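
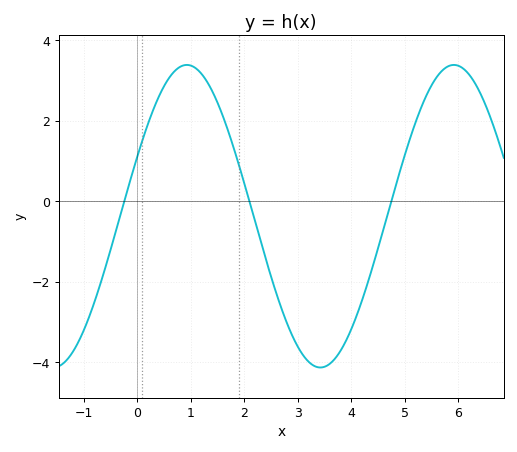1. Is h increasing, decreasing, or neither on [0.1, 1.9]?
neither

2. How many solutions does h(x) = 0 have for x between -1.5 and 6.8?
3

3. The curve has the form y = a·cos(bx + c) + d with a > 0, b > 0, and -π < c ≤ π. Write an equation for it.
y = 3.76cos(1.3x - 1.2) - 0.37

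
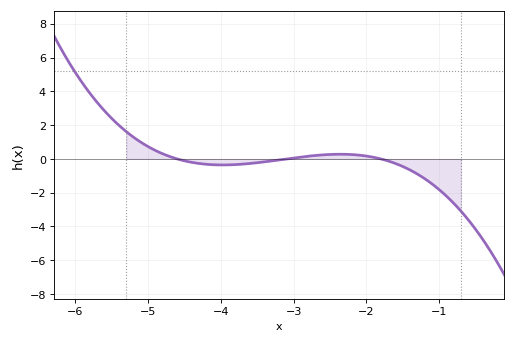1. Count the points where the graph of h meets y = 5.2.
1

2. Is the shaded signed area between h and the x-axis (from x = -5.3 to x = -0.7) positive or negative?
negative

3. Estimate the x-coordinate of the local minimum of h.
-4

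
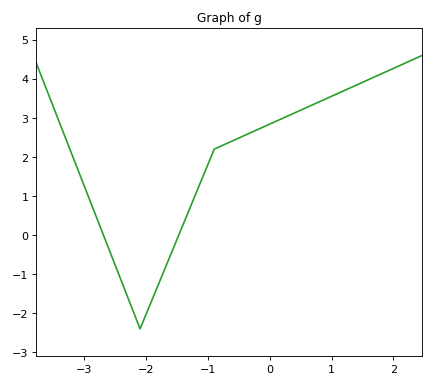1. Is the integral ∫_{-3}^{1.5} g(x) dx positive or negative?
positive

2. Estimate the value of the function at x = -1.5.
-0.1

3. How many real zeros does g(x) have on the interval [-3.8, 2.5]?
2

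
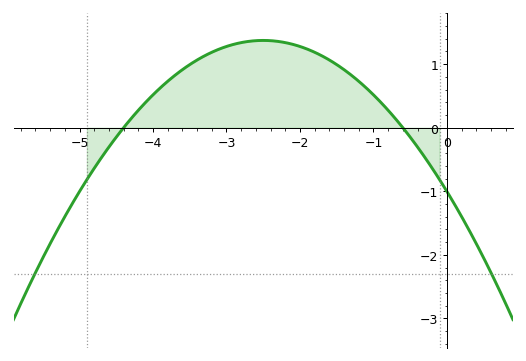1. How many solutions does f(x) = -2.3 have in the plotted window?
2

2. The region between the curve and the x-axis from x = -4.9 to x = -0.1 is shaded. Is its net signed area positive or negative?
positive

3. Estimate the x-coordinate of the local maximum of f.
-2.5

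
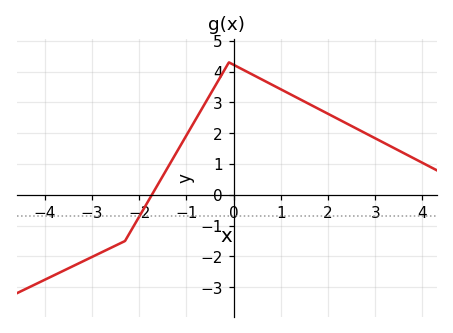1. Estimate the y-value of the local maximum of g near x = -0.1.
4.3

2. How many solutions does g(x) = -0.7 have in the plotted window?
1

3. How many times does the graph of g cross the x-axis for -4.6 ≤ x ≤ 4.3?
1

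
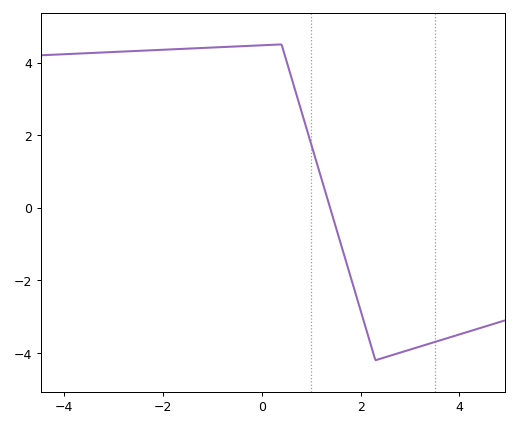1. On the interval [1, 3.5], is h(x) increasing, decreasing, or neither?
neither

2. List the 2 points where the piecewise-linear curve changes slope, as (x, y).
(0.4, 4.5); (2.3, -4.2)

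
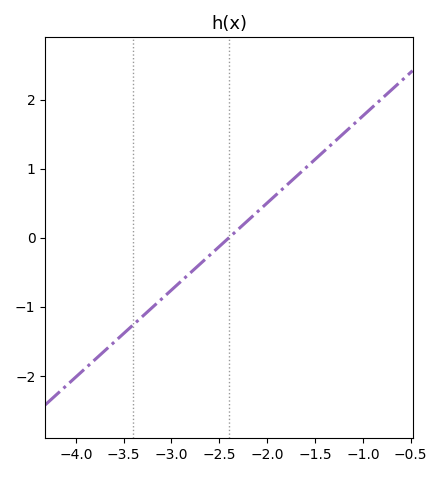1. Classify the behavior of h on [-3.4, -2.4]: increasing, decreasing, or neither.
increasing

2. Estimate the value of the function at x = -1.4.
1.3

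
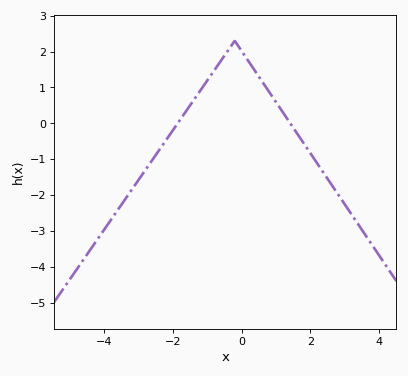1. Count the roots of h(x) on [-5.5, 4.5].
2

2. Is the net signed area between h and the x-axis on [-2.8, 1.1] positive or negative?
positive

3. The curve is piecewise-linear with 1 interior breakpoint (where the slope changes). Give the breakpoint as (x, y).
(-0.2, 2.3)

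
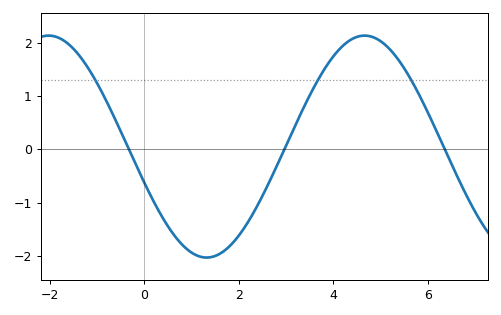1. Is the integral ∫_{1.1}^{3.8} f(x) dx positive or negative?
negative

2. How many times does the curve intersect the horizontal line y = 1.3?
3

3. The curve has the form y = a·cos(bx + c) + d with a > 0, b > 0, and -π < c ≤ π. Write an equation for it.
y = 2.08cos(0.94x + 1.9) + 0.05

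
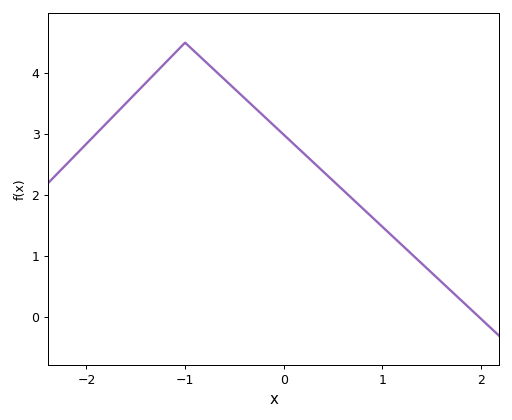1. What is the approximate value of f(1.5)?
0.7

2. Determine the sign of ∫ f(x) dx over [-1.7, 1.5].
positive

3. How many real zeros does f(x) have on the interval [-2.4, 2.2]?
1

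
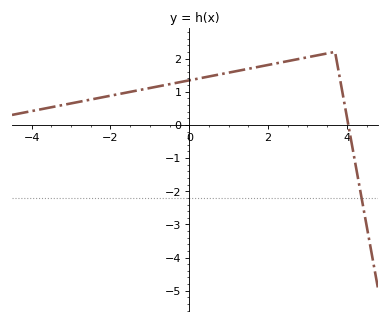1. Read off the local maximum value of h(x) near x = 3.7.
2.2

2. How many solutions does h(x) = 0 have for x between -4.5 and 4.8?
1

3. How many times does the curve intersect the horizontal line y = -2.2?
1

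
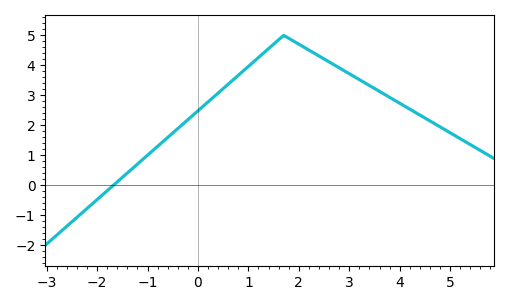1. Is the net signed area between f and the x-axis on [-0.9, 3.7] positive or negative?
positive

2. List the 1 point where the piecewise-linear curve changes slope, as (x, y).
(1.7, 5)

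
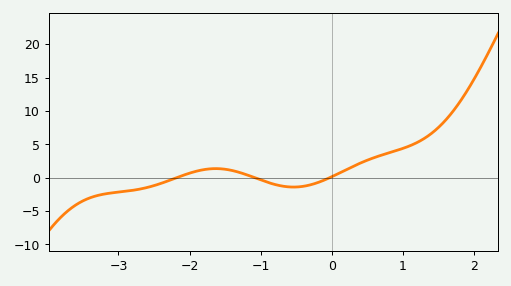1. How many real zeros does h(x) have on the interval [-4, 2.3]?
3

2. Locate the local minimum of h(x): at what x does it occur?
-0.535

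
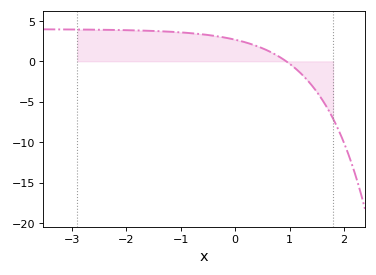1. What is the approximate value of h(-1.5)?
4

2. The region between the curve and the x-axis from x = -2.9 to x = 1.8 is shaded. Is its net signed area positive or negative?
positive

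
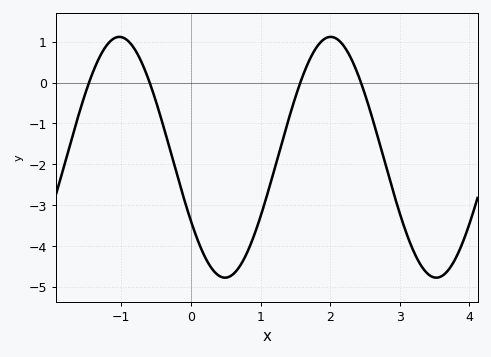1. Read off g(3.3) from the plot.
-4.47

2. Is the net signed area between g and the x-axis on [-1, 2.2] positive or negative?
negative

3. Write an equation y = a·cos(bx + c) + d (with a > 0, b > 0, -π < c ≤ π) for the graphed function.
y = 2.95cos(2.07x + 2.13) - 1.83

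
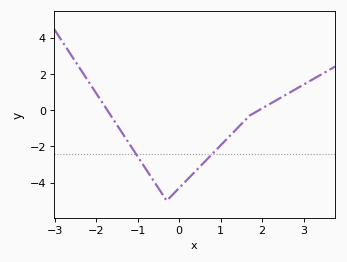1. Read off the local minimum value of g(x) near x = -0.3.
-5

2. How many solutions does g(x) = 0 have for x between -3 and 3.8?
2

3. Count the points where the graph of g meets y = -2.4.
2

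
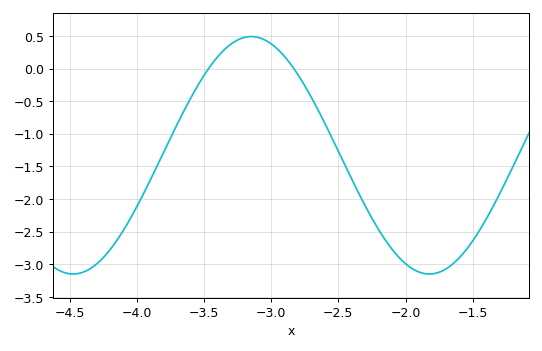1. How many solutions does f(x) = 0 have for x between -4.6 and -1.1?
2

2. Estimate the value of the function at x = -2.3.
-2.1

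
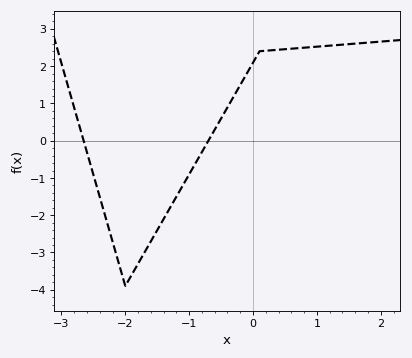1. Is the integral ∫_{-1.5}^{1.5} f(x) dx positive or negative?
positive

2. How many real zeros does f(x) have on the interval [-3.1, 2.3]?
2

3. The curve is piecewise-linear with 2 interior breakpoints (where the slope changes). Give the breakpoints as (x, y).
(-2, -3.9); (0.1, 2.4)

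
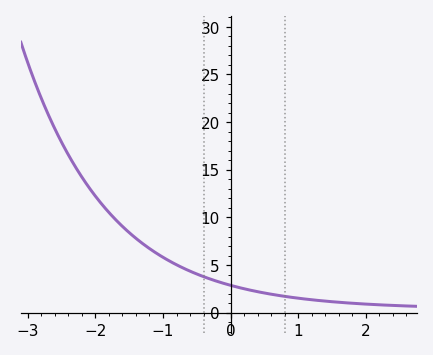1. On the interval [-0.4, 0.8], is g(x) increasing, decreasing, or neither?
decreasing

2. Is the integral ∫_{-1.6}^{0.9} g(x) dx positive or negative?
positive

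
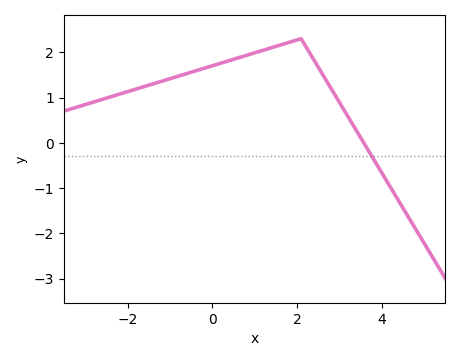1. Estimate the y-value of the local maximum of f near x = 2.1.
2.3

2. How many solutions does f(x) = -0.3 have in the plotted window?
1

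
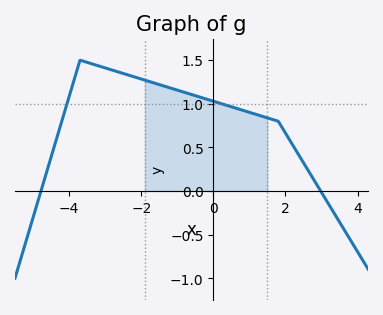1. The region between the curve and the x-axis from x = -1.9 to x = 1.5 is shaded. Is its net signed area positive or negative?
positive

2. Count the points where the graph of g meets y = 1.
2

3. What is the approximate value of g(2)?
0.65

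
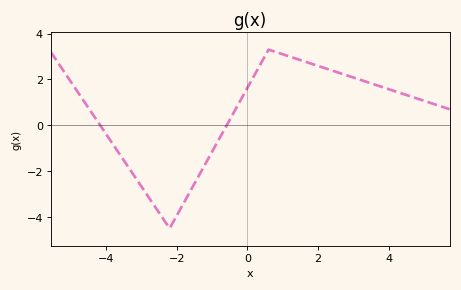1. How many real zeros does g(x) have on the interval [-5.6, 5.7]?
2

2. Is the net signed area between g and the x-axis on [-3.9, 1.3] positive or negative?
negative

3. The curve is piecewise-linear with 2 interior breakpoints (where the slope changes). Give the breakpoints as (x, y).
(-2.2, -4.5); (0.6, 3.3)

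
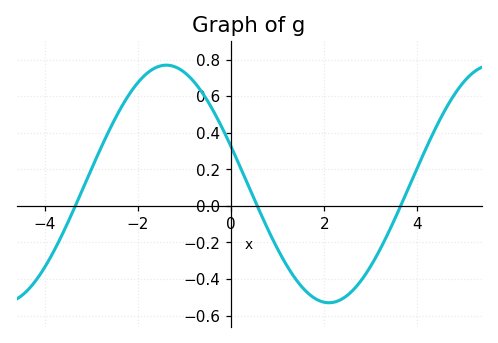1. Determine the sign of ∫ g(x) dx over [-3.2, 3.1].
positive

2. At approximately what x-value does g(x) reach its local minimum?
2.1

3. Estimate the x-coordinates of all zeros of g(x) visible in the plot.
-3.34, 0.561, 3.64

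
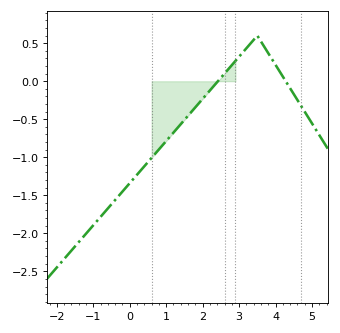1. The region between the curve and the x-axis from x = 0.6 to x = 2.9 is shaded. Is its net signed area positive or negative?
negative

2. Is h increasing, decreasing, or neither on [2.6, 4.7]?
neither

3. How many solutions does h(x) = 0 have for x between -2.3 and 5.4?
2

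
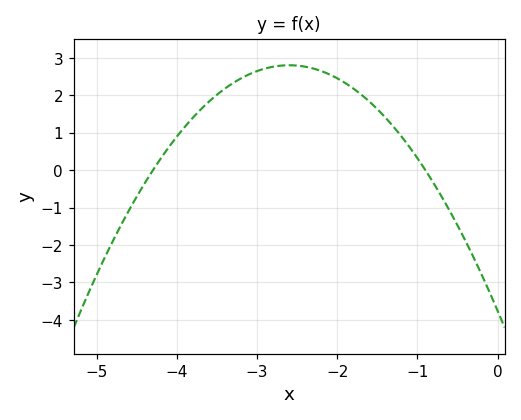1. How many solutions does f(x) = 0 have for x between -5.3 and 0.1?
2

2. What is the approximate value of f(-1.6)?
1.83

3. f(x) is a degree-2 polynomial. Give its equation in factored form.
y = -0.97(x + 4.3)(x + 0.9)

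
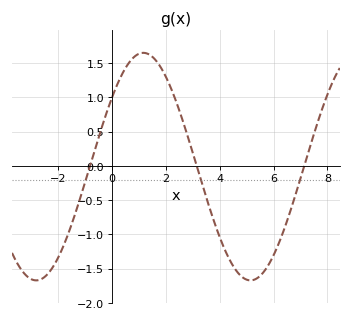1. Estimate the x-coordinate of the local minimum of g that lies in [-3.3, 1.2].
-2.81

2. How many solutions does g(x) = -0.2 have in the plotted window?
3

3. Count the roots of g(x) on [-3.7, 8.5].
3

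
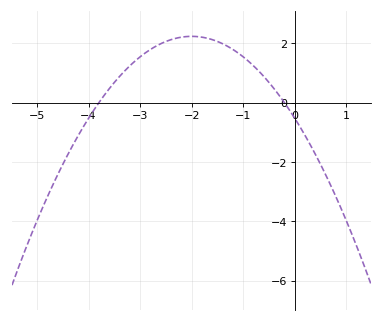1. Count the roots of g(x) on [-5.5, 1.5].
2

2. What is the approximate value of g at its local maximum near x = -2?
2.2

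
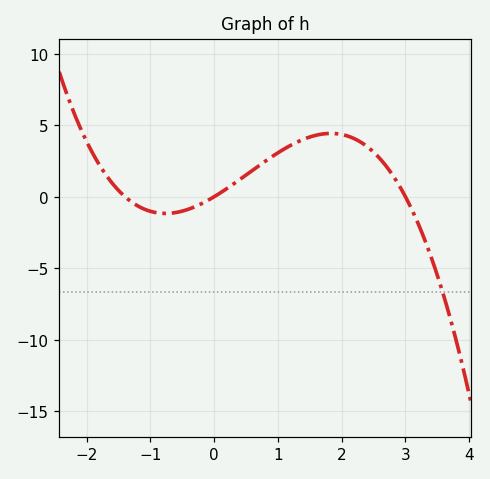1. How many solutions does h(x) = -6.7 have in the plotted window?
1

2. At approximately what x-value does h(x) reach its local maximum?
1.8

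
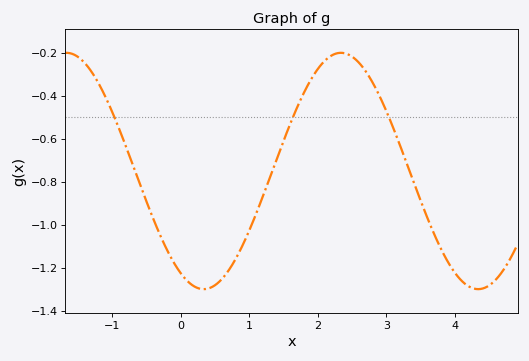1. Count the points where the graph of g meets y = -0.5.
3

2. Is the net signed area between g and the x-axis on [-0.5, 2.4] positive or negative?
negative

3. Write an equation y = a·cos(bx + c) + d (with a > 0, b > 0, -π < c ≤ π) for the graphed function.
y = 0.55cos(1.57x + 2.61) - 0.75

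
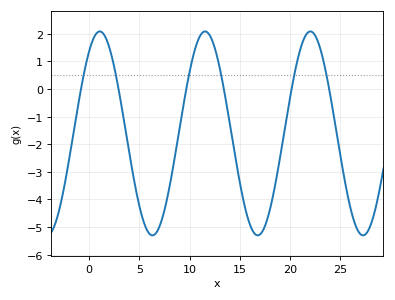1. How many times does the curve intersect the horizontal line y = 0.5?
6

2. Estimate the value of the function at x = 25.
-2.43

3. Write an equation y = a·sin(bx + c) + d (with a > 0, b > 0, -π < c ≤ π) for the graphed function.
y = 3.69sin(0.6x + 0.932) - 1.61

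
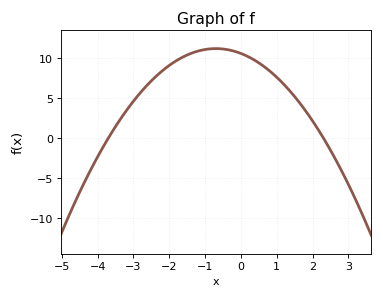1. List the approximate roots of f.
-3.8, 2.4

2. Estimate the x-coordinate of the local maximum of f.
-0.8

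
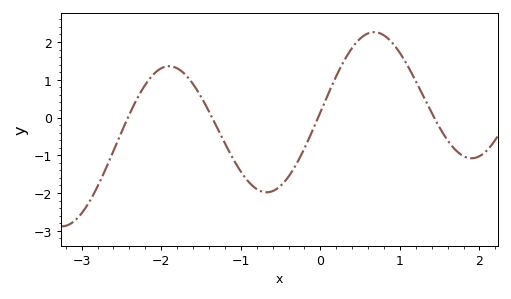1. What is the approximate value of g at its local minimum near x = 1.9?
-1.1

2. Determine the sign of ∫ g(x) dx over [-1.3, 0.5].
negative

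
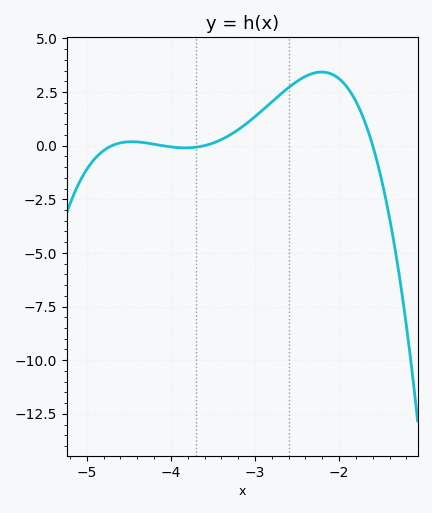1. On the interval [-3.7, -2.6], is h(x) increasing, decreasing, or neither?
increasing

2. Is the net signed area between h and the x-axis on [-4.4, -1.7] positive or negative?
positive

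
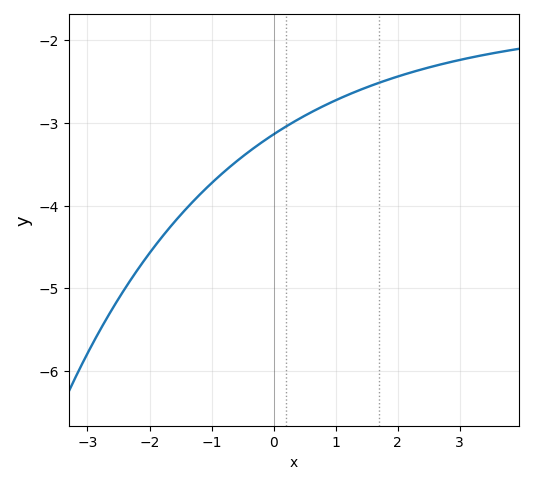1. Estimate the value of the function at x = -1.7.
-4.3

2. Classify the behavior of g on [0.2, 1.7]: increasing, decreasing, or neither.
increasing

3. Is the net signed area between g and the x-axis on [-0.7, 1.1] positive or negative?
negative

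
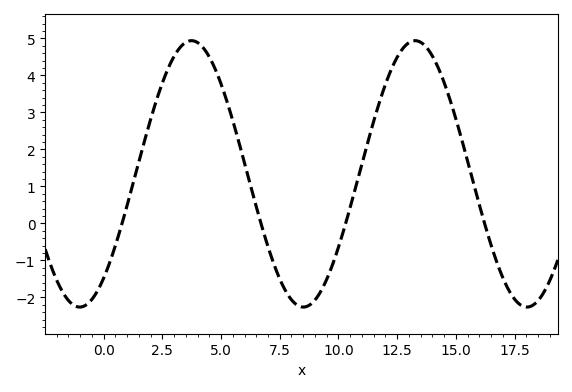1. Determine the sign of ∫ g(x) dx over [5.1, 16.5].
positive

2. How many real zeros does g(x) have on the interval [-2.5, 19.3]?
4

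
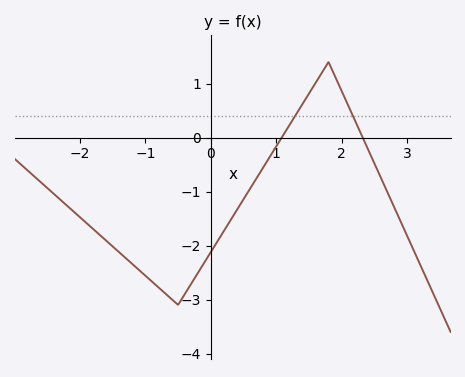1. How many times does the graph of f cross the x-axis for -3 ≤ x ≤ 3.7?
2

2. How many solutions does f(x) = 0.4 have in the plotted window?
2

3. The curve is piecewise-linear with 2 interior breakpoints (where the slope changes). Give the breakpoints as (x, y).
(-0.5, -3.1); (1.8, 1.4)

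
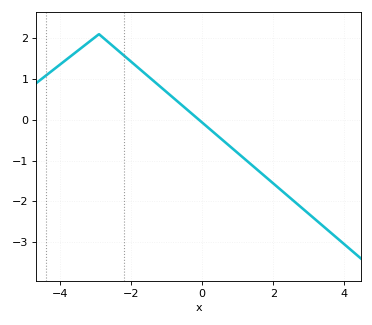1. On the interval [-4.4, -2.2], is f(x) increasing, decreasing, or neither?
neither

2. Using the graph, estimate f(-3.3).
1.83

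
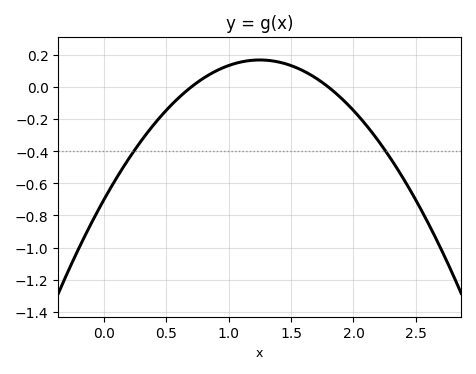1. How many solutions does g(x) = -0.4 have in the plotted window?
2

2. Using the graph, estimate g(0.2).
-0.448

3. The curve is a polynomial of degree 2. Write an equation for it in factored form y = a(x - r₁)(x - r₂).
y = -0.56(x - 0.7)(x - 1.8)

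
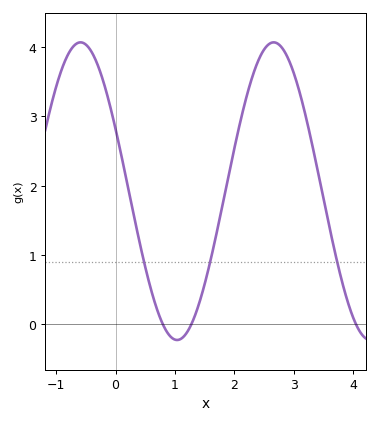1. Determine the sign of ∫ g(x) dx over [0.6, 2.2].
positive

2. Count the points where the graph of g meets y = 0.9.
3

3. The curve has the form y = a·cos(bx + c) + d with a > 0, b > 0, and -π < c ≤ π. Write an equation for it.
y = 2.15cos(1.93x + 1.14) + 1.92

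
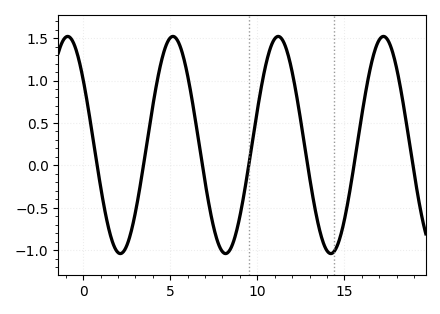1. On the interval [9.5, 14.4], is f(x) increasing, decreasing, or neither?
neither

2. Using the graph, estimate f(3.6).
0.2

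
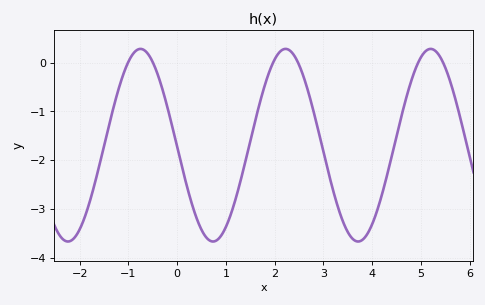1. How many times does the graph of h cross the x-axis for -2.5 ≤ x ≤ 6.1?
6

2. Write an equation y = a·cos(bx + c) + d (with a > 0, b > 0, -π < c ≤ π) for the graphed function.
y = 1.97cos(2.1x + 1.6) - 1.69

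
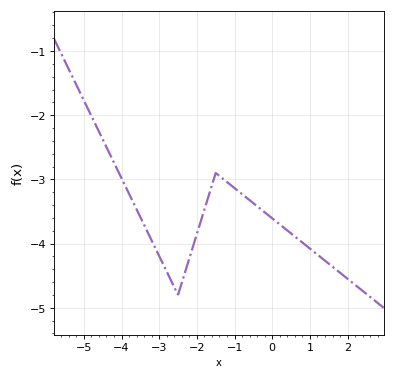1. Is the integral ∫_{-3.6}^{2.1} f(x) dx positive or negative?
negative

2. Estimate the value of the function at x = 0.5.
-3.84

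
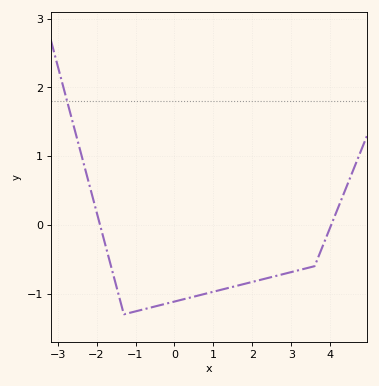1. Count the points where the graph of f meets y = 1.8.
1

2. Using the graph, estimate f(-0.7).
-1.21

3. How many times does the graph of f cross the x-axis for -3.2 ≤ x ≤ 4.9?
2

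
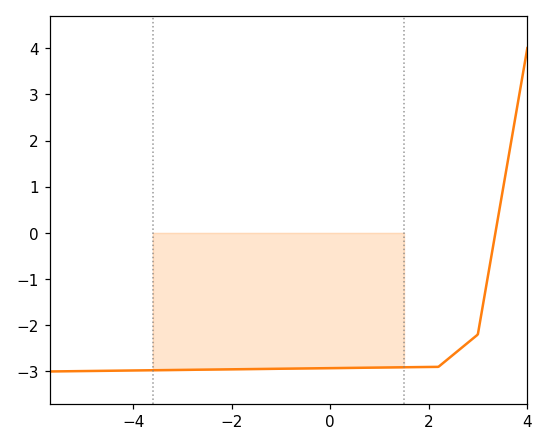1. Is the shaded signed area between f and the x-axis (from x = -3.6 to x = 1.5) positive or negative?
negative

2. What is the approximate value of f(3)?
-2.2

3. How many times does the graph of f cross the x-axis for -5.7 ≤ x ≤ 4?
1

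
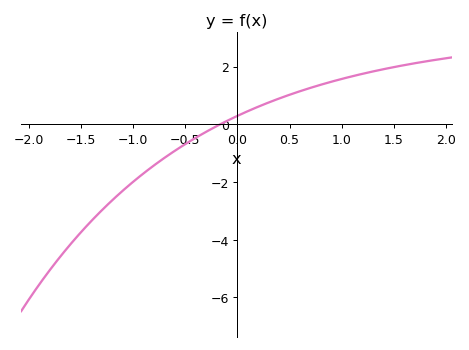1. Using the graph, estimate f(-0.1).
0.2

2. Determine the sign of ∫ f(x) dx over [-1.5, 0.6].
negative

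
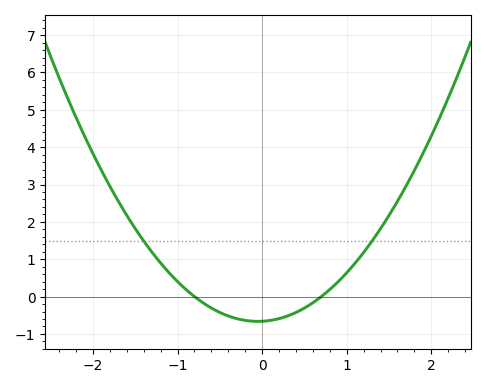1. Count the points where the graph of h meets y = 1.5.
2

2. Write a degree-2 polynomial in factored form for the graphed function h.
y = 1.18(x + 0.8)(x - 0.7)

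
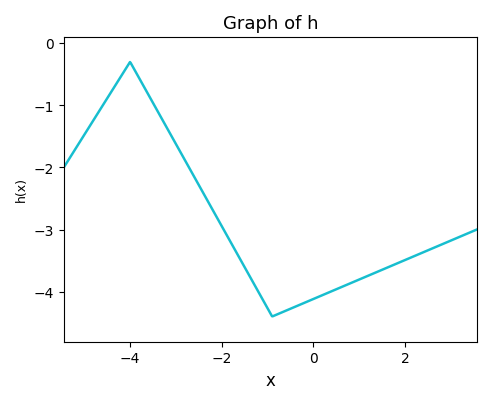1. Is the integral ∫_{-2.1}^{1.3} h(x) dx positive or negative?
negative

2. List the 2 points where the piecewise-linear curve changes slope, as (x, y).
(-4, -0.3); (-0.9, -4.4)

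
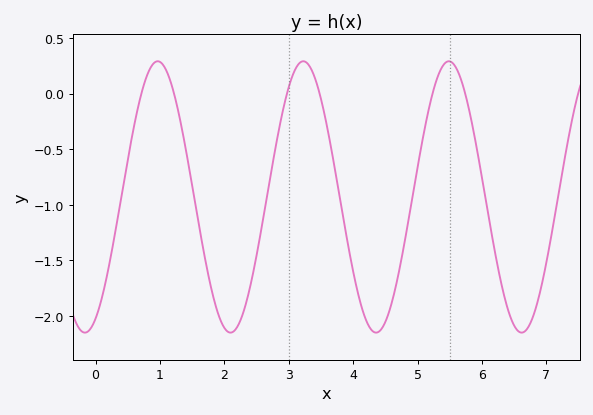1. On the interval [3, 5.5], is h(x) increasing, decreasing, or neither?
neither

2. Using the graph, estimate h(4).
-1.6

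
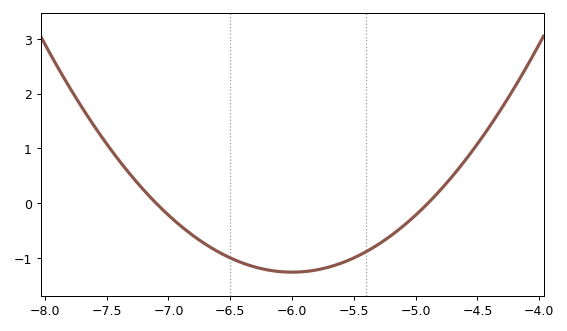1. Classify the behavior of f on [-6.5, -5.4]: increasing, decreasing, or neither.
neither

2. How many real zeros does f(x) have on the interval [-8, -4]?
2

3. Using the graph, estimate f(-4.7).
0.5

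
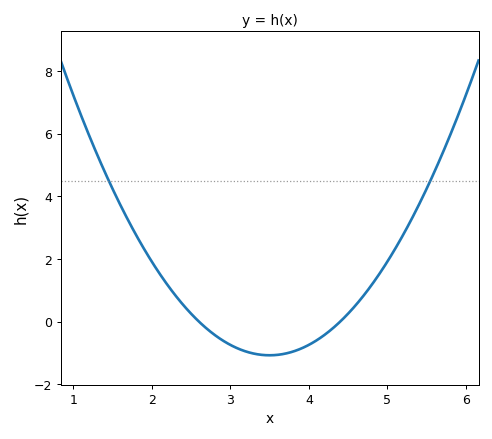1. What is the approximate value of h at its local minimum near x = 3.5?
-1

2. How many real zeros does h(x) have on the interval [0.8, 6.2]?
2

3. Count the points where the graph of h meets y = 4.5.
2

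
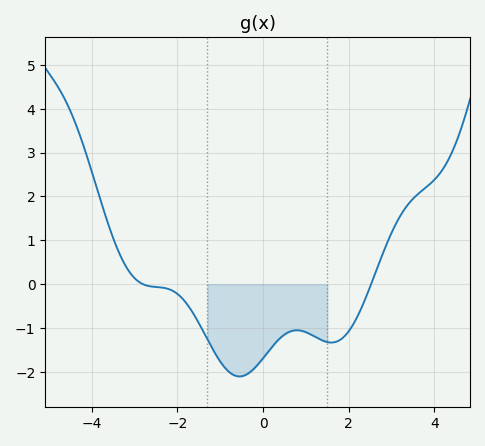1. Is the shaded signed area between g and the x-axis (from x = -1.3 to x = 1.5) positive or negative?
negative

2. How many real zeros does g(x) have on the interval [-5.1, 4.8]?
2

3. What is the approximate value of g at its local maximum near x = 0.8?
-1.05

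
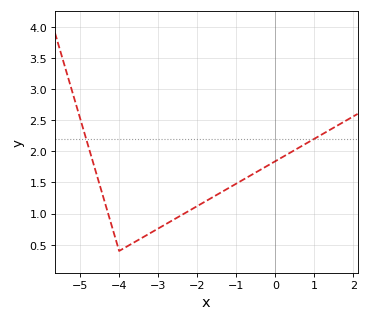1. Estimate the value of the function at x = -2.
1.12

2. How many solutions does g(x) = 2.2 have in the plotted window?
2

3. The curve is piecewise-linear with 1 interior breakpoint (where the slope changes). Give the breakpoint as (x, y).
(-4, 0.4)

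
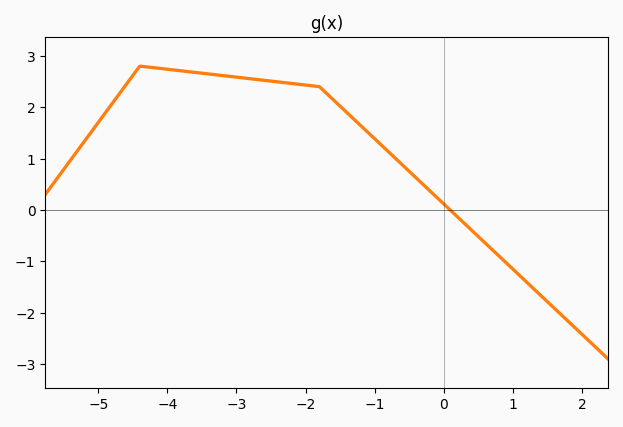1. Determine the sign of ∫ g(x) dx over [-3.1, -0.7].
positive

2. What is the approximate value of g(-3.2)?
2.62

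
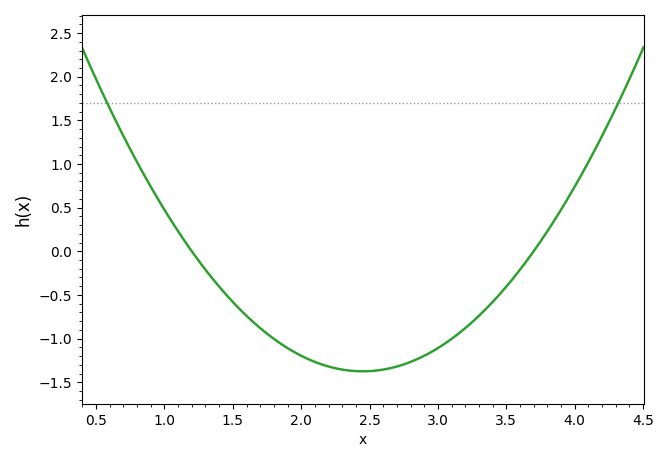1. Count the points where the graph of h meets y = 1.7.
2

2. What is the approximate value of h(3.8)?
0.229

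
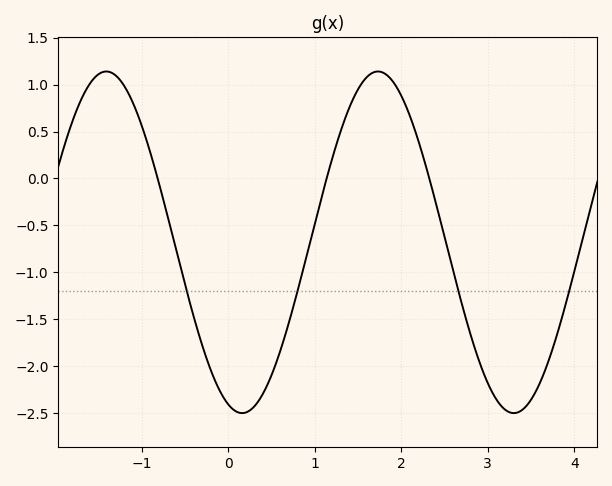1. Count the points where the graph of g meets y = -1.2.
4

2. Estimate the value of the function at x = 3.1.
-2.35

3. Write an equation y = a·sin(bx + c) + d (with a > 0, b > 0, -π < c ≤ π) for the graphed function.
y = 1.82sin(2x - 1.9) - 0.68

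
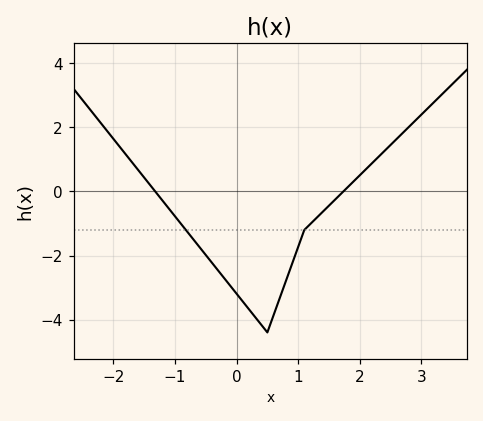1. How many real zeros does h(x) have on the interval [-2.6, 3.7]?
2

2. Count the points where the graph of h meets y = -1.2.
2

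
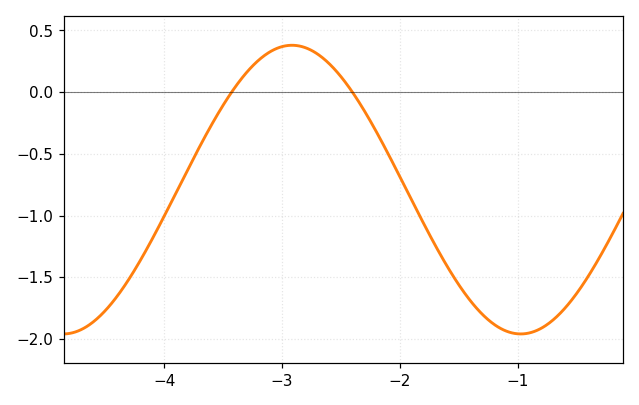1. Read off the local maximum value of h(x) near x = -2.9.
0.38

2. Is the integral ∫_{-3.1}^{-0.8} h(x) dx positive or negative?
negative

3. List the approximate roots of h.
-3.43, -2.4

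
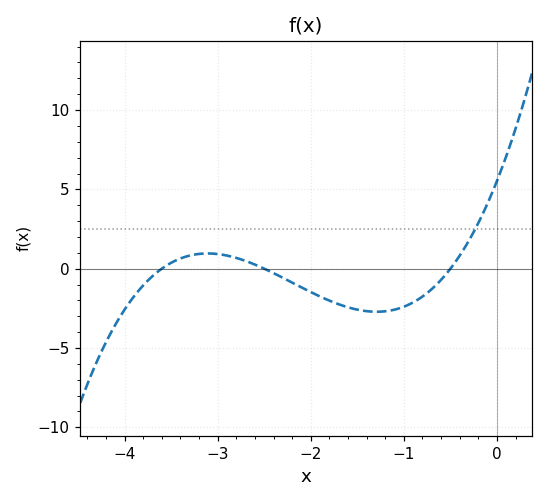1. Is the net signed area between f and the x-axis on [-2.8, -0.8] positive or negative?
negative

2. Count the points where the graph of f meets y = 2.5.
1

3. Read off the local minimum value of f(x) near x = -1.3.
-2.5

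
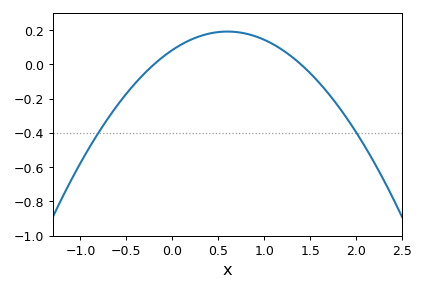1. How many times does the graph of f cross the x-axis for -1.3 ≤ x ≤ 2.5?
2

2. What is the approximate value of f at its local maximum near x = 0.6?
0.192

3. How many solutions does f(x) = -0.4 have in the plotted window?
2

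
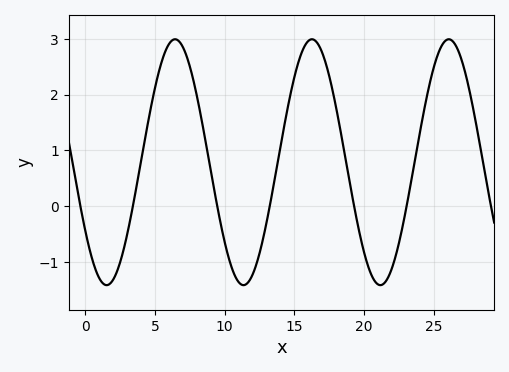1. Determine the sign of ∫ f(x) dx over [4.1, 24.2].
positive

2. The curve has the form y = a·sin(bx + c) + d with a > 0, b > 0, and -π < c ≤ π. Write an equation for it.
y = 2.2sin(0.64x - 2.5) + 0.79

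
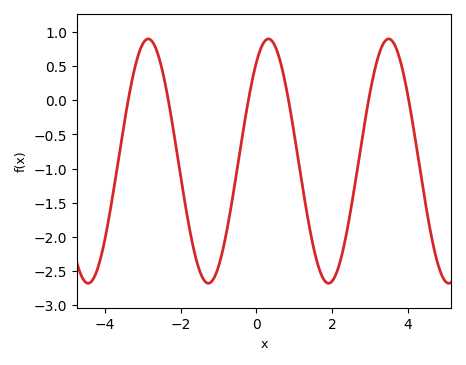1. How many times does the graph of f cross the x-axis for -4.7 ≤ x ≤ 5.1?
6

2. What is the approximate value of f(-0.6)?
-1.35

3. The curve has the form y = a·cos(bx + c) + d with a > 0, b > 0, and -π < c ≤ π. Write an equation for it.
y = 1.79cos(2x - 0.63) - 0.89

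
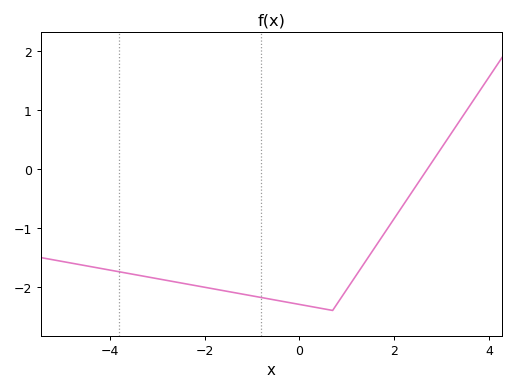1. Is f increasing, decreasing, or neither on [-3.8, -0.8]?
decreasing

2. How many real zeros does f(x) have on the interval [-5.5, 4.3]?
1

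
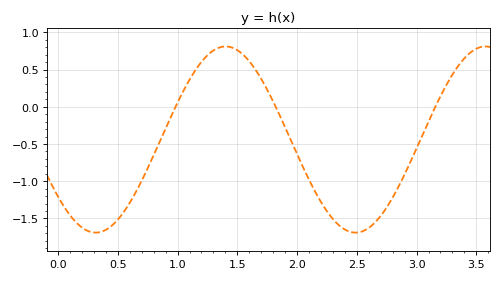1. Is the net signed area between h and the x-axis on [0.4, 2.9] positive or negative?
negative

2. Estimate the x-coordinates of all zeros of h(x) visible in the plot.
0.983, 1.82, 3.16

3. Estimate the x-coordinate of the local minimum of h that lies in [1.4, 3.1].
2.49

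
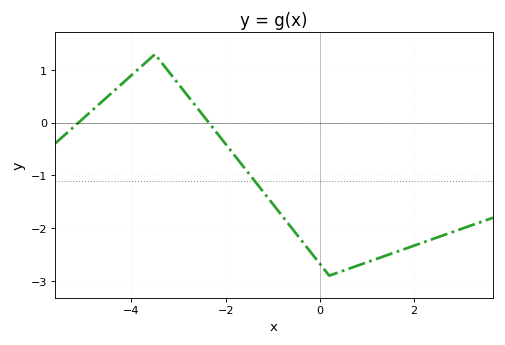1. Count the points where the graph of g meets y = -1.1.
1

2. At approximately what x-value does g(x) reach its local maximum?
-3.5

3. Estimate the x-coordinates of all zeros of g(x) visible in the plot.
-5.13, -2.35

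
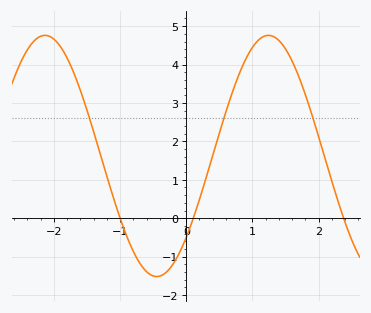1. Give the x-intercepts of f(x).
-1, 0.1, 2.4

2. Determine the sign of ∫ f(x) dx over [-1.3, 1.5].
positive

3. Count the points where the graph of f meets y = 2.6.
3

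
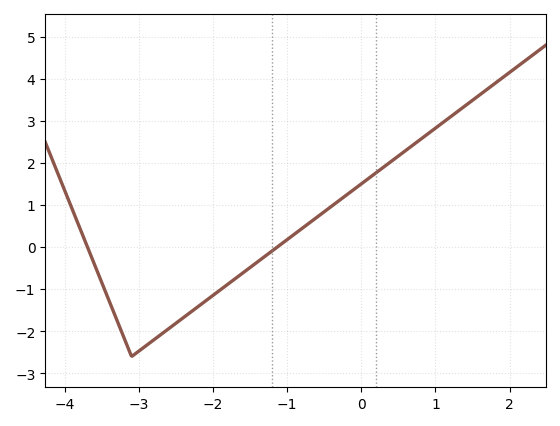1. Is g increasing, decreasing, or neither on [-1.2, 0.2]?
increasing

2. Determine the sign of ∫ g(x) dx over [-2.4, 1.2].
positive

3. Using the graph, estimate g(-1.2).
-0.083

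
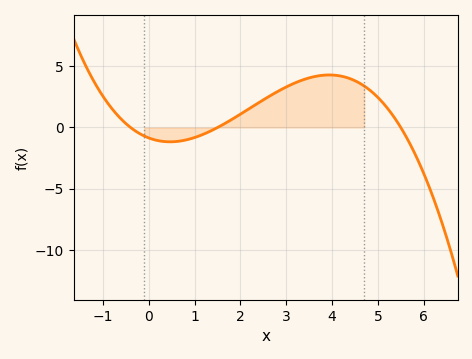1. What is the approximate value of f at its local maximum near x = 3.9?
4.5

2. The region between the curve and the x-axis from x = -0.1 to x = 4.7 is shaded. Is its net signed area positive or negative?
positive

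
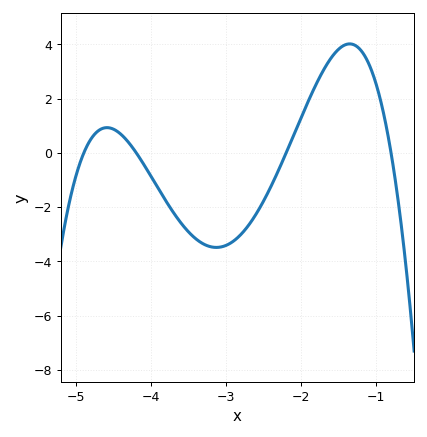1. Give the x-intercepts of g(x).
-4.9, -4.2, -2.2, -0.8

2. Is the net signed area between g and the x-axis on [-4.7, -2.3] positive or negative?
negative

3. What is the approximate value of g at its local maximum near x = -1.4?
4.02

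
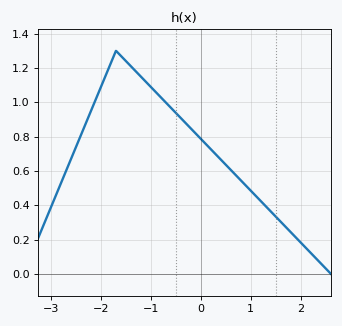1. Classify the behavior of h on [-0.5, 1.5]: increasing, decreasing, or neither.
decreasing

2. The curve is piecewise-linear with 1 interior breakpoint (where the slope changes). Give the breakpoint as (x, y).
(-1.7, 1.3)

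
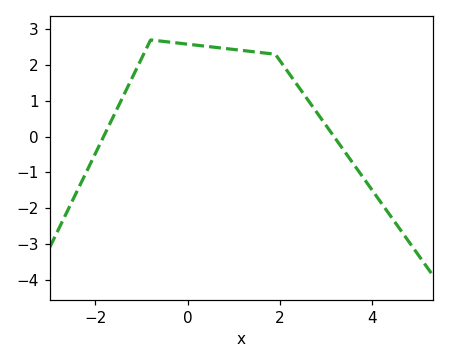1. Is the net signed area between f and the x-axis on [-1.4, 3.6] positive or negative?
positive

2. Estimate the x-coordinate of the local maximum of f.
-0.8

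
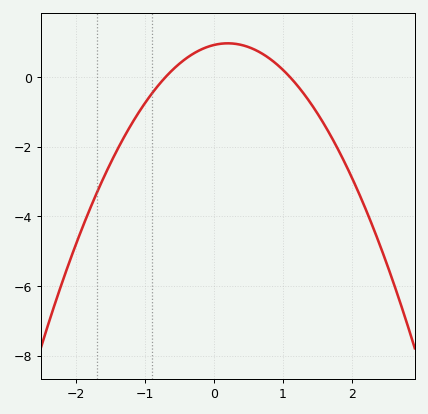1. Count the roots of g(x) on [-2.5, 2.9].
2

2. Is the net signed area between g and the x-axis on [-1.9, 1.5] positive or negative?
negative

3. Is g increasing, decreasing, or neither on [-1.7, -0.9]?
increasing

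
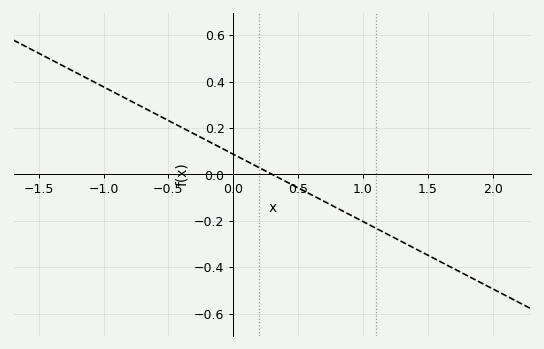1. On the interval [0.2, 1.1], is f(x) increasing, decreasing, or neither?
decreasing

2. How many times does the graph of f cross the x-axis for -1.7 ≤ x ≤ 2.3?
1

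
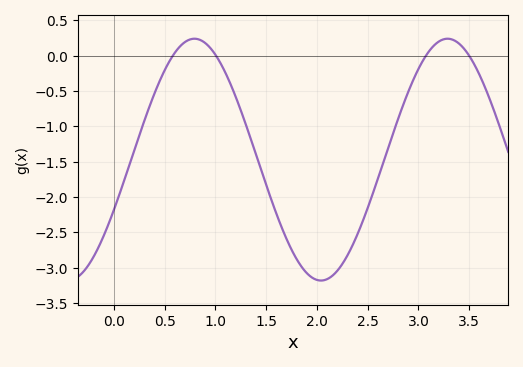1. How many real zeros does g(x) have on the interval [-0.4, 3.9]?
4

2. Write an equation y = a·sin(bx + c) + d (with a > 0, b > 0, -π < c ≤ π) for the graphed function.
y = 1.71sin(2.52x - 0.43) - 1.47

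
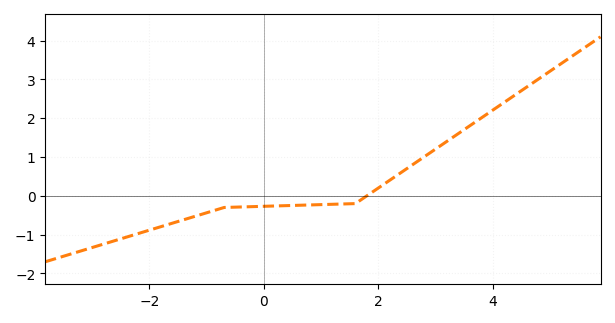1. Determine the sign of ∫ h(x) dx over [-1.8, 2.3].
negative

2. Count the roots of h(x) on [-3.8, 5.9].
1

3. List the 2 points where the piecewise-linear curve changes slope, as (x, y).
(-0.7, -0.3); (1.6, -0.2)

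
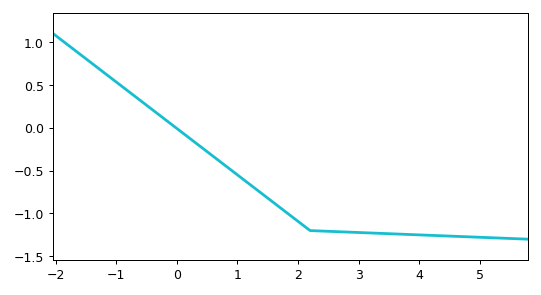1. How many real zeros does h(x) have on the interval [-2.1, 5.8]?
1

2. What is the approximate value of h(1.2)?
-0.65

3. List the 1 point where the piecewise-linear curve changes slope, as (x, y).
(2.2, -1.2)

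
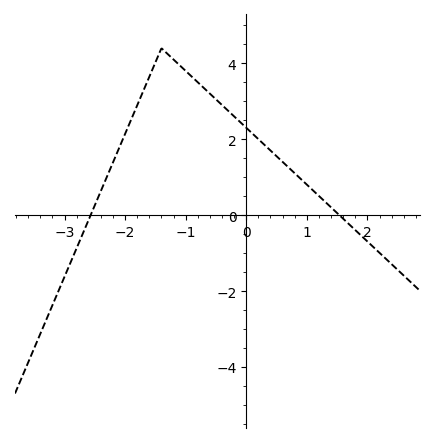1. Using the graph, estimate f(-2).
2.14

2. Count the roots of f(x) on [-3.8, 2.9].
2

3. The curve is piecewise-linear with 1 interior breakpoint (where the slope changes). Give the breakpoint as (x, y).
(-1.4, 4.4)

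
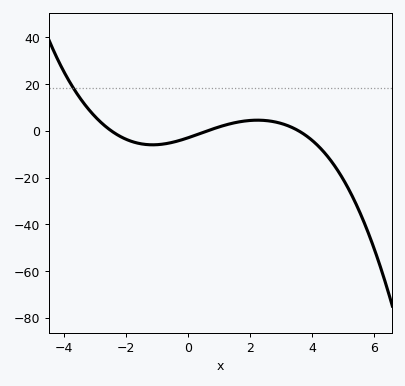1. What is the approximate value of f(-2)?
-3.6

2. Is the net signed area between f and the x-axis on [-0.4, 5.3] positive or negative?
negative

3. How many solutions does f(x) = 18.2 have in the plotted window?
1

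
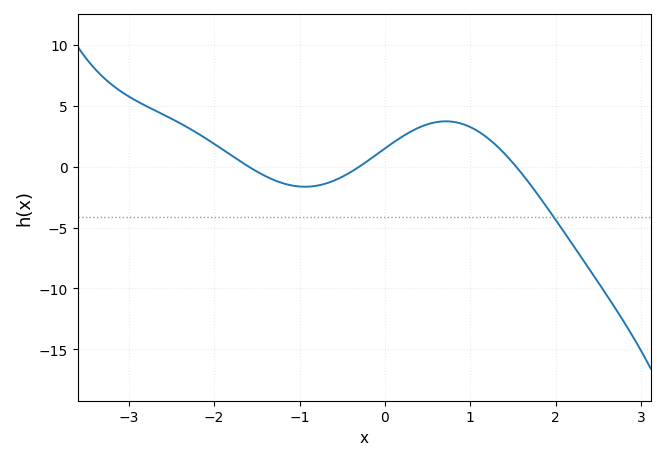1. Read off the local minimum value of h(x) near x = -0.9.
-1.65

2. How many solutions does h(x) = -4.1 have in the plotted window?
1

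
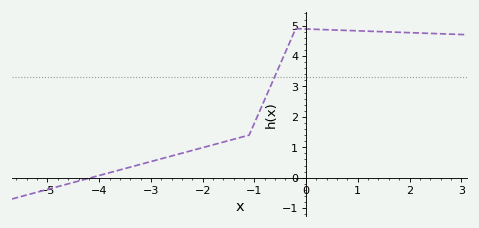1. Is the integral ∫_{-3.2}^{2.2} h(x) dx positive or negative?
positive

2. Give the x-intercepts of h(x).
-4.2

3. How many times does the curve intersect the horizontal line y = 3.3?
1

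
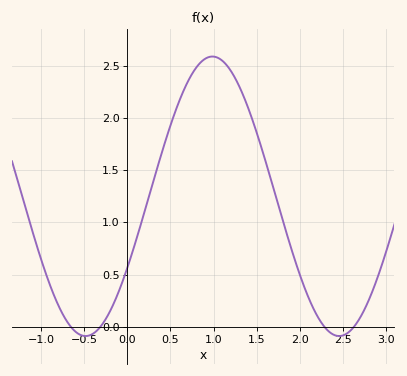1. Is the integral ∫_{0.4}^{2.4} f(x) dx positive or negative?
positive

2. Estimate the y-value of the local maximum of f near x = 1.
2.6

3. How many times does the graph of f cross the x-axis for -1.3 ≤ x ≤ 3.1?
4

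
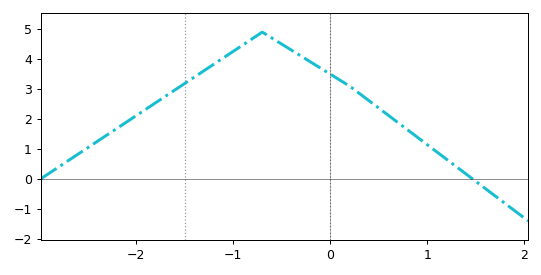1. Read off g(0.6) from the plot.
2.1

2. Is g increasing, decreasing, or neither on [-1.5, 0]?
neither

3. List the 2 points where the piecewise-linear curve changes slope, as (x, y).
(-0.7, 4.9); (0.2, 3.1)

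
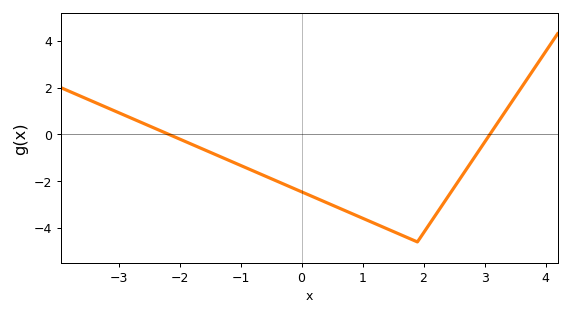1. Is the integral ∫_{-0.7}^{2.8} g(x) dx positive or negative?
negative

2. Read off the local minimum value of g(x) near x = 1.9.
-4.6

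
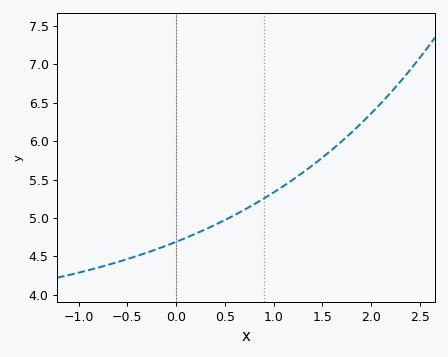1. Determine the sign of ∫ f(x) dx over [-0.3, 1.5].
positive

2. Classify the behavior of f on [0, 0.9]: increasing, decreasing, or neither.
increasing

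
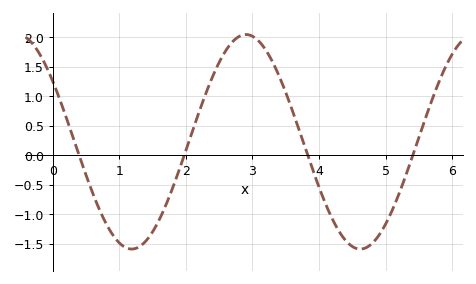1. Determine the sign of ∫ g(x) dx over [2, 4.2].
positive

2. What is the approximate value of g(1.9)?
-0.25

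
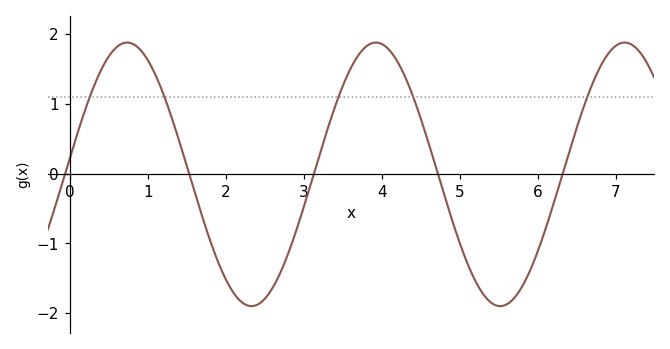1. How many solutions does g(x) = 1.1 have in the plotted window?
5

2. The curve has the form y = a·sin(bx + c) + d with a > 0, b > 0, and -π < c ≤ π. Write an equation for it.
y = 1.89sin(1.97x + 0.12) - 0.01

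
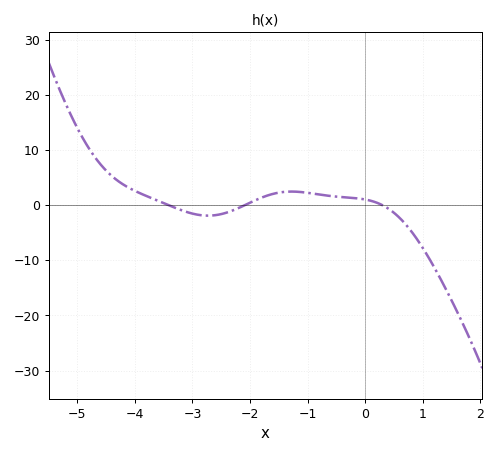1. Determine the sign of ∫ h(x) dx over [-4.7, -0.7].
positive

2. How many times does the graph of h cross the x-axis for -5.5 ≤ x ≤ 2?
3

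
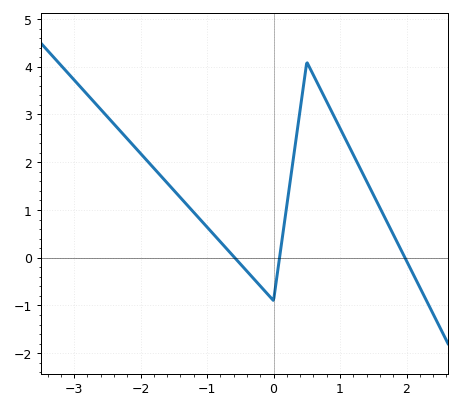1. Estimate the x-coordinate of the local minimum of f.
0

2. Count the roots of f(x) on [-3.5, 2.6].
3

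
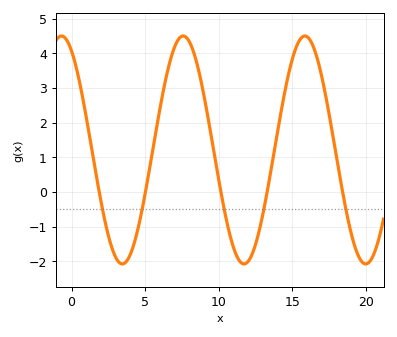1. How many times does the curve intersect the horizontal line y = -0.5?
5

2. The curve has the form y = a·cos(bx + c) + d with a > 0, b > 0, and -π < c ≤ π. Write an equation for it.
y = 3.29cos(0.76x + 0.522) + 1.21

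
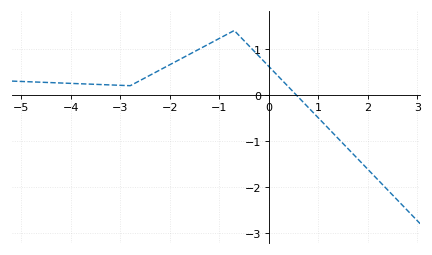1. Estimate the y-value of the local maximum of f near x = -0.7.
1.4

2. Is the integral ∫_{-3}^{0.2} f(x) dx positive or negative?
positive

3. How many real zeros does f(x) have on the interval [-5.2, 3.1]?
1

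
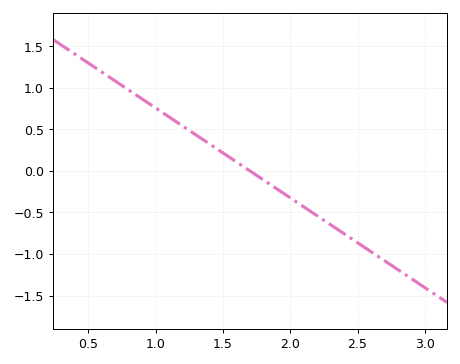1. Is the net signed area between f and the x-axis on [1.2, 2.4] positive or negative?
negative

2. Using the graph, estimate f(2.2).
-0.55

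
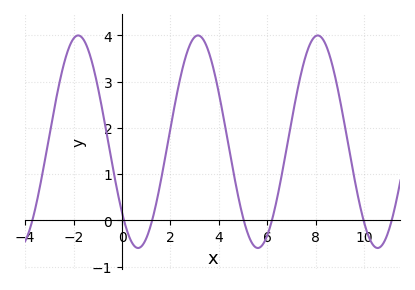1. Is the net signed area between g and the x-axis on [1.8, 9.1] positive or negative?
positive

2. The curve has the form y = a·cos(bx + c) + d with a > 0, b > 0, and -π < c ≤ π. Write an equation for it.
y = 2.3cos(1.3x + 2.3) + 1.7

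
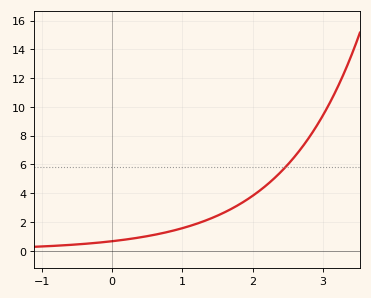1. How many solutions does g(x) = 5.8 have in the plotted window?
1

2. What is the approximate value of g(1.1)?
1.72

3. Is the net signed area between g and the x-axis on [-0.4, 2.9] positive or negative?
positive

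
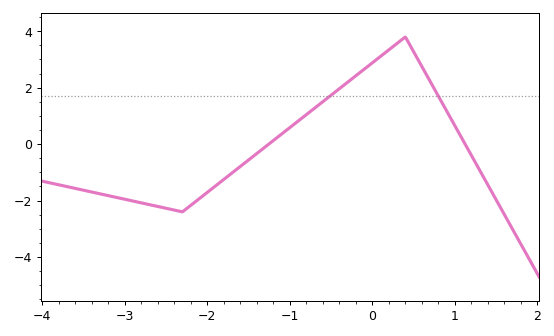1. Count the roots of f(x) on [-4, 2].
2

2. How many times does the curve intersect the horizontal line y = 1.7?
2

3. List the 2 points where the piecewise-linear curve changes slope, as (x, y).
(-2.3, -2.4); (0.4, 3.8)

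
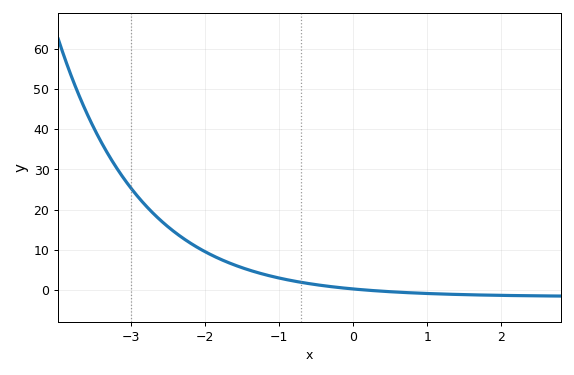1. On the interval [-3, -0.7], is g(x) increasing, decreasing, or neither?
decreasing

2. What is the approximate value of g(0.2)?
0.01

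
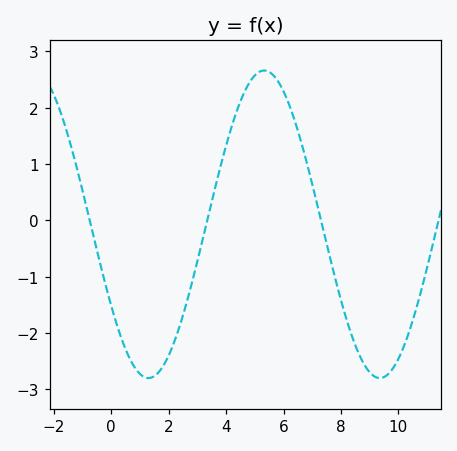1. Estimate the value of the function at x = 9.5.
-2.78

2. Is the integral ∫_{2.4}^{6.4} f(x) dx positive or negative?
positive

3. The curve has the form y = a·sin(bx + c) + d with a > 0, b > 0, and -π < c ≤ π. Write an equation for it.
y = 2.73sin(0.78x - 2.58) - 0.07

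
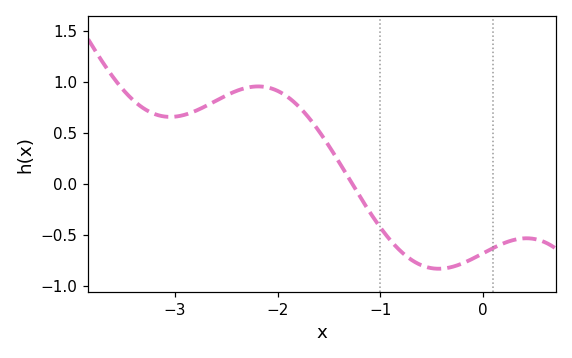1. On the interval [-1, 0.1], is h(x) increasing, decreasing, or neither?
neither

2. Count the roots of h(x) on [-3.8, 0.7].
1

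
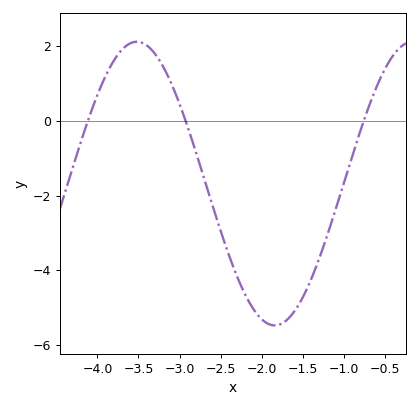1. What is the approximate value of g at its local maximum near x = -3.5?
2.2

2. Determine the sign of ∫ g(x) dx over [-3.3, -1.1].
negative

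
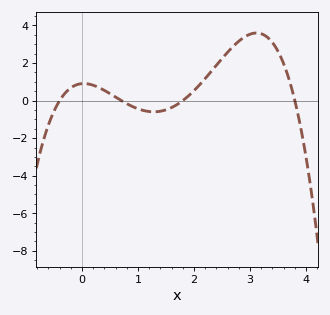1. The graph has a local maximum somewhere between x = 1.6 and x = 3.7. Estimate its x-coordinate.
3.12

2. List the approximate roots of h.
-0.4, 0.7, 1.8, 3.8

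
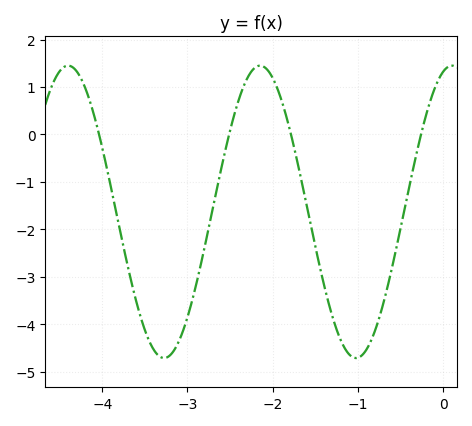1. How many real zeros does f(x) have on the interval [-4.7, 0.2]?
4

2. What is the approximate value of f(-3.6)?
-3.52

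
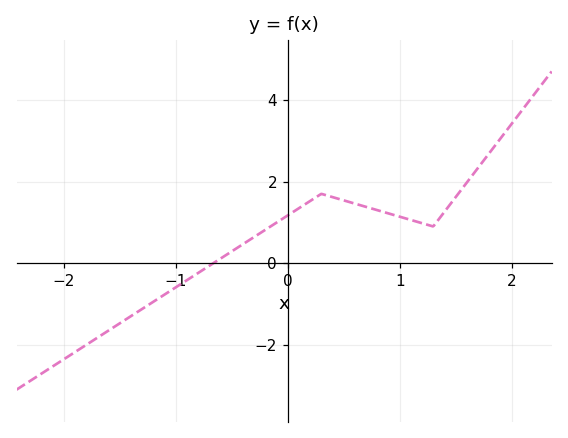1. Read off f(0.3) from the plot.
1.6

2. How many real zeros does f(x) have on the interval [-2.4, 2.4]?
1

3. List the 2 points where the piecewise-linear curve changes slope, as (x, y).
(0.3, 1.7); (1.3, 0.9)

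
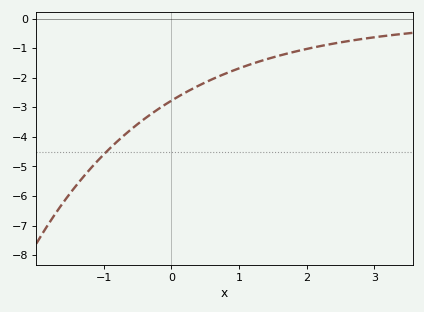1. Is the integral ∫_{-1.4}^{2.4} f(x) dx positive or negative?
negative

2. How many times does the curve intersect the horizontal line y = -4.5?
1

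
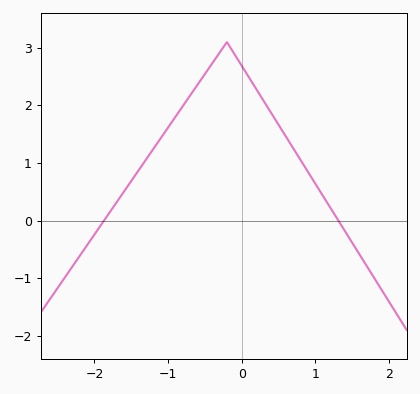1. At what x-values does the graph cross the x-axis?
-1.87, 1.31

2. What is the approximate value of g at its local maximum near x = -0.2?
3.1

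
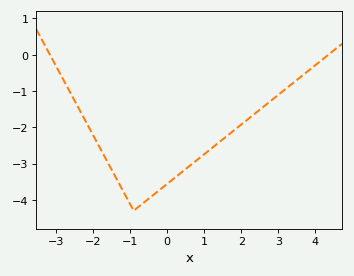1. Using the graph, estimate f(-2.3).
-1.63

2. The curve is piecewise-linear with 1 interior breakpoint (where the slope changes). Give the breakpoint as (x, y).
(-0.9, -4.3)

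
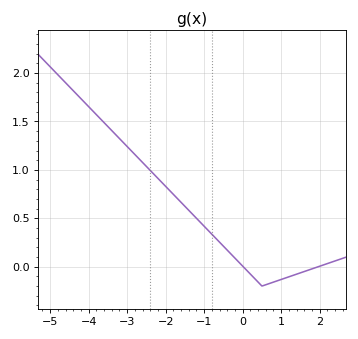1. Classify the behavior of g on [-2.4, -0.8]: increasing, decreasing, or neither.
decreasing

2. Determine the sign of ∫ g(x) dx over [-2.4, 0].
positive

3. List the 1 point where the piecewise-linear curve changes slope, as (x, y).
(0.5, -0.2)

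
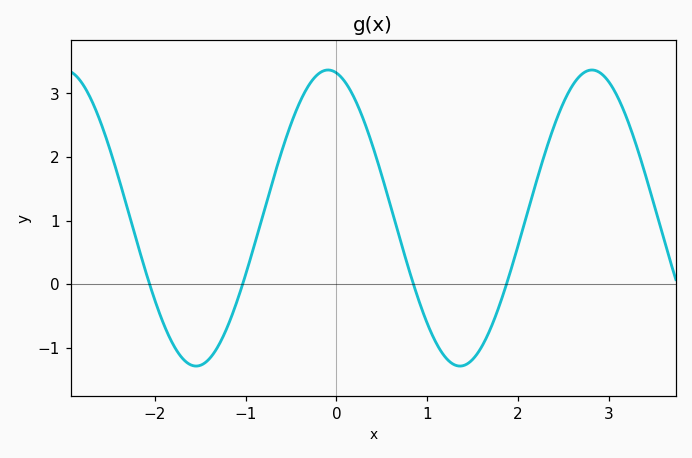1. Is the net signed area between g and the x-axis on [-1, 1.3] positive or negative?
positive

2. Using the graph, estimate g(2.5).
2.85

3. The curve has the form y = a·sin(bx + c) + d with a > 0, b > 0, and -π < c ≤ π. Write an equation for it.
y = 2.33sin(2.16x + 1.77) + 1.04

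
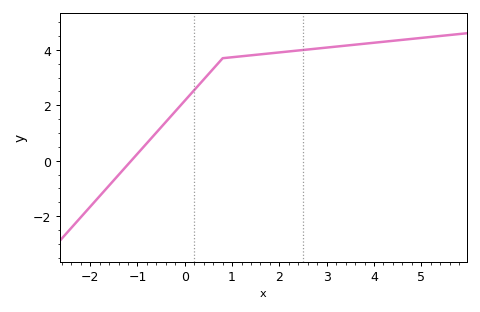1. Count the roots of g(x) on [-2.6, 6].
1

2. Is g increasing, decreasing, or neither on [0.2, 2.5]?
increasing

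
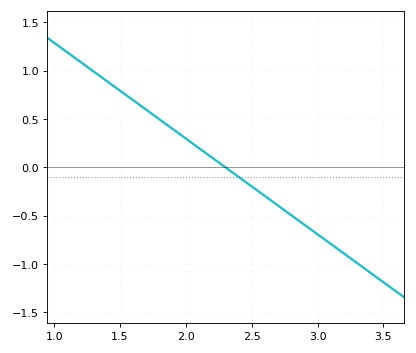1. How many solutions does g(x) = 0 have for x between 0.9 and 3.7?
1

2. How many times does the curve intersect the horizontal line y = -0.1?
1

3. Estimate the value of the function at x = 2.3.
0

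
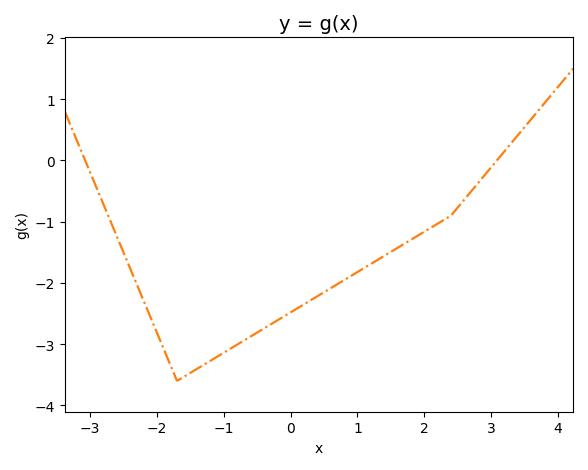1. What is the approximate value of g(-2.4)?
-1.77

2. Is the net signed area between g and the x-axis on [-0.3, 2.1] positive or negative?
negative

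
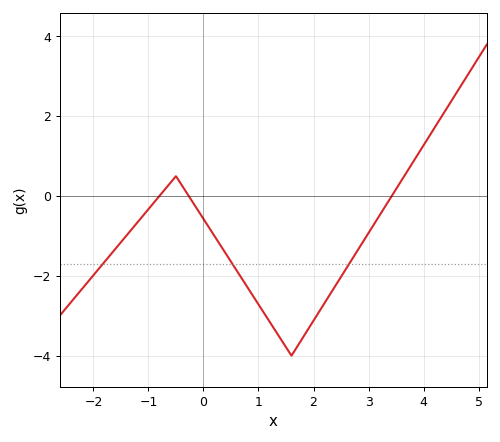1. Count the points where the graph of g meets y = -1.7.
3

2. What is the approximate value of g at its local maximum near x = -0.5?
0.4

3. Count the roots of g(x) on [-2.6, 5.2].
3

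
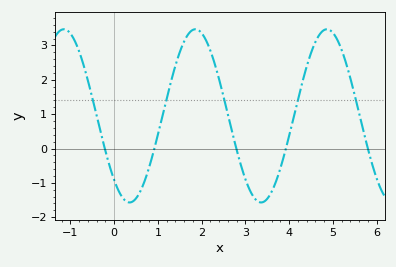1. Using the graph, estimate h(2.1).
3.2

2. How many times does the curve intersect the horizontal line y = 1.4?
5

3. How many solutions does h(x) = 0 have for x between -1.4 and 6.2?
5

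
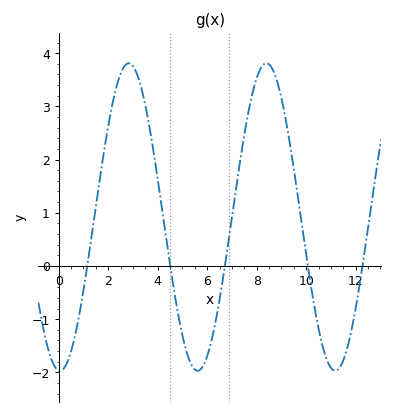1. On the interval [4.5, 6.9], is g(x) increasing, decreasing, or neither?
neither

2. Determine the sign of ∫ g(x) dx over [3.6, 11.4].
positive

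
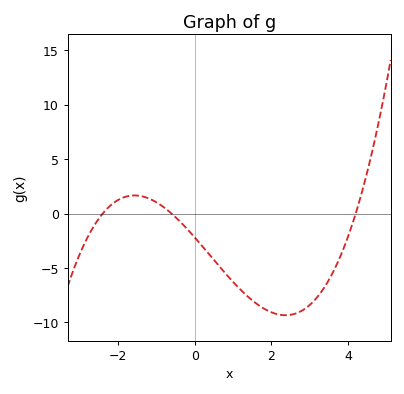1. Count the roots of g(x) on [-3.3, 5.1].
3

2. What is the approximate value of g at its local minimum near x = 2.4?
-9.33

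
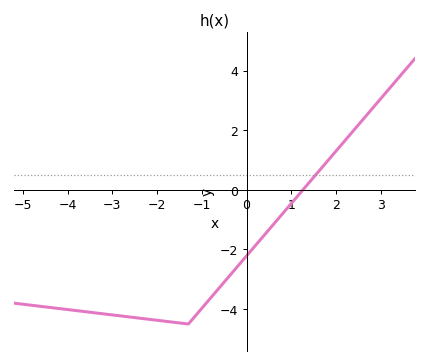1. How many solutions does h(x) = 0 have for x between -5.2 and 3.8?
1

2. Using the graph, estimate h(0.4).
-1.51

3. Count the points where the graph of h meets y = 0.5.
1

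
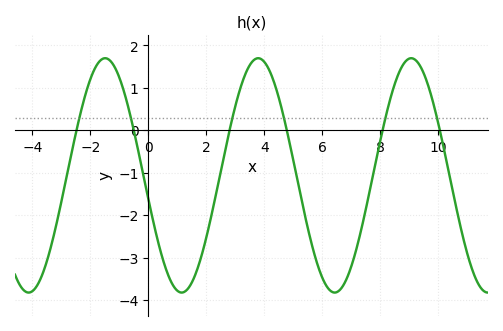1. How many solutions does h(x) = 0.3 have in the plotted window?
6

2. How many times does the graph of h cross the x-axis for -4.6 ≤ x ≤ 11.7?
6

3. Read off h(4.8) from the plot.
-0.1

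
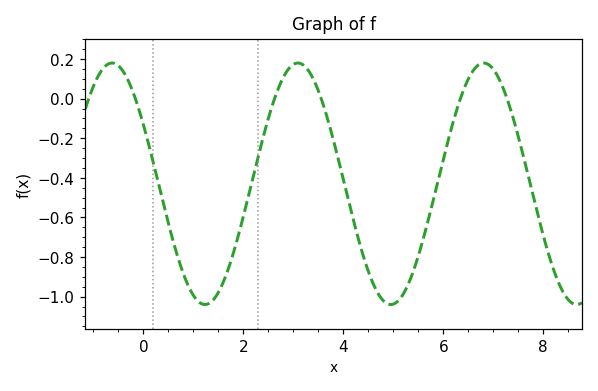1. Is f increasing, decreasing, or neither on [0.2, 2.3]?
neither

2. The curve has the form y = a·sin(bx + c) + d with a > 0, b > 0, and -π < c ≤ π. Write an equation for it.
y = 0.61sin(1.69x + 2.63) - 0.43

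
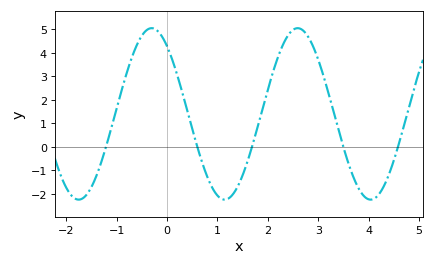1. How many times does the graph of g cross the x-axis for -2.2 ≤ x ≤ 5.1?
5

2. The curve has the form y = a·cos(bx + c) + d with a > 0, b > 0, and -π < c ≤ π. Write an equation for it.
y = 3.64cos(2.2x + 0.66) + 1.4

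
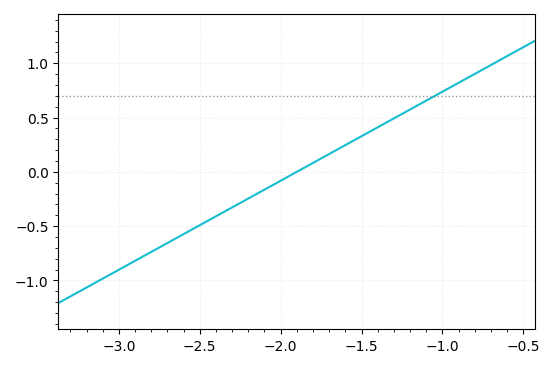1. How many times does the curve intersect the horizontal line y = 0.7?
1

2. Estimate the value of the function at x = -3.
-0.902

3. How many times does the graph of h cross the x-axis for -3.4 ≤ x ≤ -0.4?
1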